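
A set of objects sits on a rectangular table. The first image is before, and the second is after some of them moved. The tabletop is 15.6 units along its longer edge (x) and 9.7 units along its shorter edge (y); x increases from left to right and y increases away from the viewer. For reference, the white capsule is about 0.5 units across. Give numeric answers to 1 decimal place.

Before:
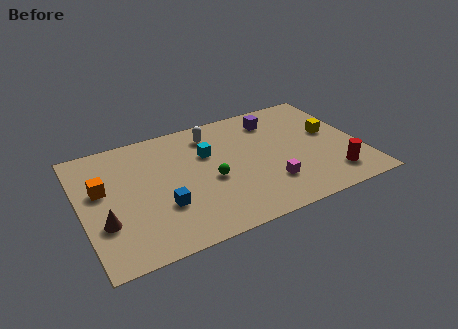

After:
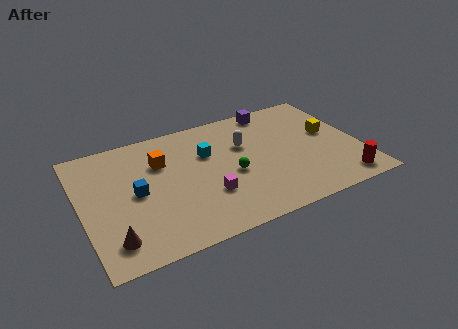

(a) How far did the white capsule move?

2.3

The white capsule was near (7.6, 7.9) before and (9.3, 6.3) after, so it travelled √(1.7² + 1.6²) ≈ 2.3 units.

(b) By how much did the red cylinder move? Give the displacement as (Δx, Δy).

(0.5, -0.6)

From the two frames, the red cylinder sits at roughly (13.7, 1.9) before and (14.2, 1.3) after.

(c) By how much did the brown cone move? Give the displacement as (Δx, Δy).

(0.3, -1.4)

The brown cone started near (1.1, 3.2) and ended near (1.4, 1.8).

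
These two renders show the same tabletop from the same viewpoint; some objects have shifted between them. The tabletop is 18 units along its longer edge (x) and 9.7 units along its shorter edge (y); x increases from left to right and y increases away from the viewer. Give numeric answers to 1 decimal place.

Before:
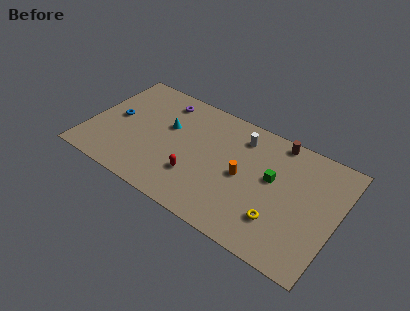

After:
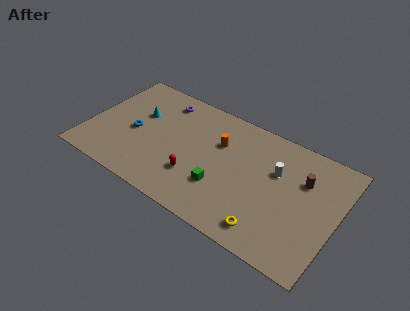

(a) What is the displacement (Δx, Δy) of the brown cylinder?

(2.2, -2.2)

The brown cylinder was at about (13.2, 8.8) and moved to about (15.4, 6.6).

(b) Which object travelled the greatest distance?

the green cube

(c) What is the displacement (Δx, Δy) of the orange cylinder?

(-2.0, 1.8)

The orange cylinder was at about (11.3, 4.7) and moved to about (9.3, 6.5).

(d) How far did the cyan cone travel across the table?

2.1

From (5.5, 6.0) to (3.4, 6.1), the cyan cone covered √(2.1² + 0.1²) ≈ 2.1 units.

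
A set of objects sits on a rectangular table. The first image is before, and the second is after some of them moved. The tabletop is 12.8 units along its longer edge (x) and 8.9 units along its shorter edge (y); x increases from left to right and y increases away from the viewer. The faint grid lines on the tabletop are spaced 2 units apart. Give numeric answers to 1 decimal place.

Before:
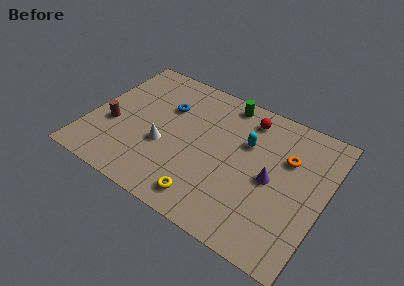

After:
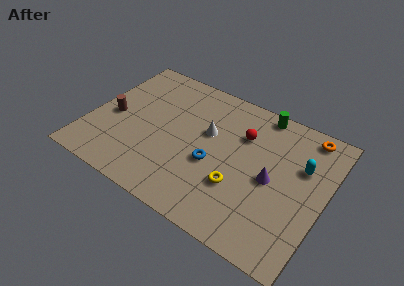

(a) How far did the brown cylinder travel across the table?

0.6

The brown cylinder was near (1.3, 3.4) before and (1.2, 4.0) after, so it travelled √(0.1² + 0.6²) ≈ 0.6 units.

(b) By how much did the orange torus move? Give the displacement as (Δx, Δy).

(0.8, 2.0)

From the two frames, the orange torus sits at roughly (10.6, 5.9) before and (11.4, 7.9) after.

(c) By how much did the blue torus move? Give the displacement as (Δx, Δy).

(3.0, -2.4)

The blue torus was at about (3.9, 6.0) and moved to about (6.9, 3.6).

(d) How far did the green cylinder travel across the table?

1.9

The green cylinder was near (6.9, 7.9) before and (8.8, 8.1) after, so it travelled √(1.9² + 0.2²) ≈ 1.9 units.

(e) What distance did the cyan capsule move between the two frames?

3.0

The cyan capsule moved from about (8.4, 5.8) to (11.4, 5.8), a distance of √(3.0² + 0.0²) ≈ 3.0.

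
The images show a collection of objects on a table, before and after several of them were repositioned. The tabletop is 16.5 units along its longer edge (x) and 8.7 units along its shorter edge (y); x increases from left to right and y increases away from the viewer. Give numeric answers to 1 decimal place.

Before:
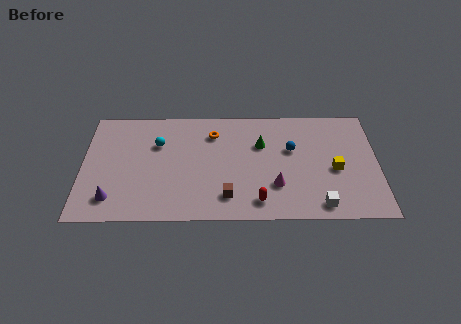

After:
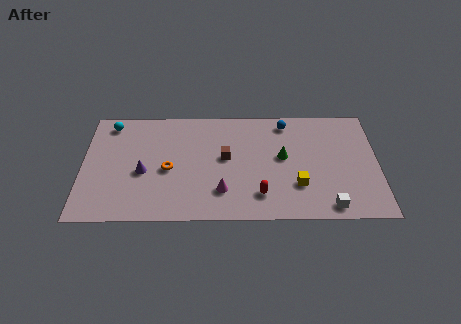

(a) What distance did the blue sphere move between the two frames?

2.1

From (11.7, 5.4) to (11.4, 7.5), the blue sphere covered √(0.3² + 2.1²) ≈ 2.1 units.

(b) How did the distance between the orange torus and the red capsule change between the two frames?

-0.4

The distance was about 5.9 in the first image and 5.5 in the second, so they moved 0.4 units closer together.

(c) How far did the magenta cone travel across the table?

3.0

The magenta cone was near (10.8, 2.6) before and (7.8, 2.2) after, so it travelled √(3.0² + 0.4²) ≈ 3.0 units.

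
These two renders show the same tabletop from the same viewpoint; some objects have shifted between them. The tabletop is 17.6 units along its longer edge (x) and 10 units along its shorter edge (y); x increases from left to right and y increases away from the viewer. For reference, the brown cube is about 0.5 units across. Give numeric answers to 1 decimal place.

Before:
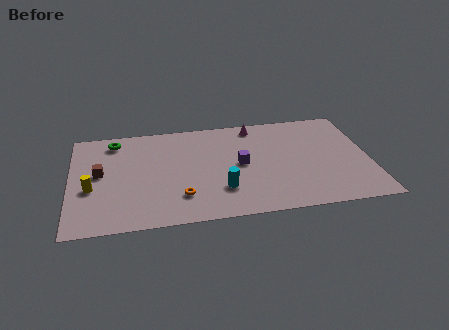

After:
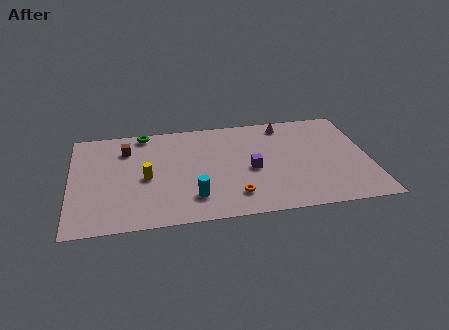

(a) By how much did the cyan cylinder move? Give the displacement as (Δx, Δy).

(-1.7, -0.5)

From the two frames, the cyan cylinder sits at roughly (8.8, 2.8) before and (7.1, 2.3) after.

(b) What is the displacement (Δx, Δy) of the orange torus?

(3.1, -0.4)

The orange torus was at about (6.4, 2.5) and moved to about (9.5, 2.1).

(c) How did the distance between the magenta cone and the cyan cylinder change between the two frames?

+2.2

The distance was about 6.4 in the first image and 8.6 in the second, so they moved 2.2 units further apart.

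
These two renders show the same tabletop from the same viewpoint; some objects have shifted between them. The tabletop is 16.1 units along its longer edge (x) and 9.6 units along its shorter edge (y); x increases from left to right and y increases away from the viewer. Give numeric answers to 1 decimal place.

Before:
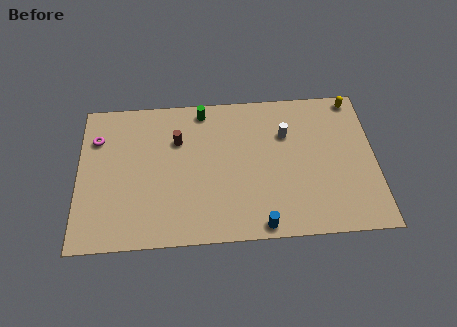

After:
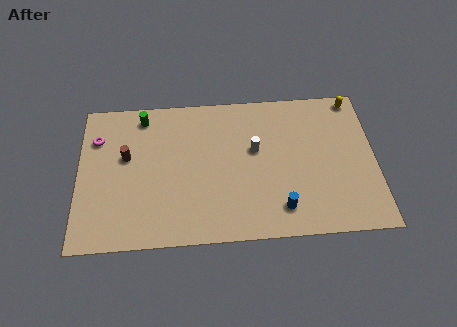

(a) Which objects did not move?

the yellow capsule and the magenta torus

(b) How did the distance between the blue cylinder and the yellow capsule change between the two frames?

-1.4

They were about 9.5 units apart before and 8.1 after — 1.4 units closer together.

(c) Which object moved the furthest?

the green cylinder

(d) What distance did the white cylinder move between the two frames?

1.9

From (11.3, 6.6) to (9.6, 5.7), the white cylinder covered √(1.7² + 0.9²) ≈ 1.9 units.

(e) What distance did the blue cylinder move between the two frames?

1.5

The blue cylinder moved from about (9.8, 0.8) to (10.9, 1.8), a distance of √(1.1² + 1.0²) ≈ 1.5.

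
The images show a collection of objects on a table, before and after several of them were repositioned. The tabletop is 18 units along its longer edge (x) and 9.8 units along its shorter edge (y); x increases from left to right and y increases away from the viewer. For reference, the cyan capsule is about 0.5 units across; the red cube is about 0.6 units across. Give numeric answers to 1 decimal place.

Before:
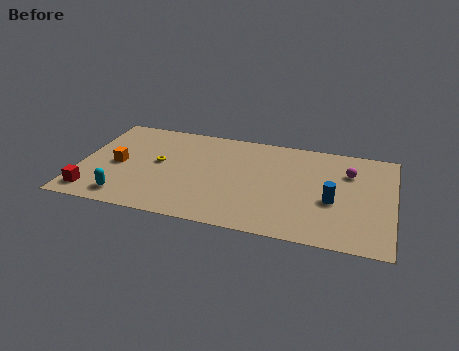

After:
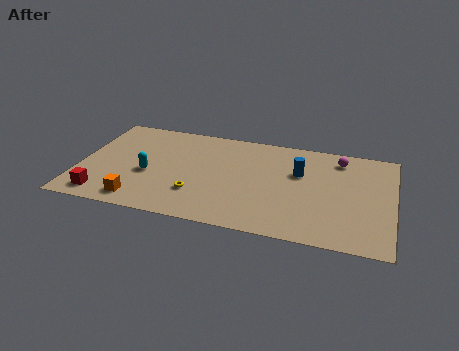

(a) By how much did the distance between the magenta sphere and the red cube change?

-0.6

They were about 15.4 units apart before and 14.8 after — 0.6 units closer together.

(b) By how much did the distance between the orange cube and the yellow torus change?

+1.1

They were about 2.4 units apart before and 3.5 after — 1.1 units further apart.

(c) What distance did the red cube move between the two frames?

0.6

The red cube was near (1.0, 1.5) before and (1.6, 1.4) after, so it travelled √(0.6² + 0.1²) ≈ 0.6 units.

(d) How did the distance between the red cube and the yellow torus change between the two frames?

+0.3

Before: roughly 5.2 units apart; after: 5.5. That's 0.3 units further apart.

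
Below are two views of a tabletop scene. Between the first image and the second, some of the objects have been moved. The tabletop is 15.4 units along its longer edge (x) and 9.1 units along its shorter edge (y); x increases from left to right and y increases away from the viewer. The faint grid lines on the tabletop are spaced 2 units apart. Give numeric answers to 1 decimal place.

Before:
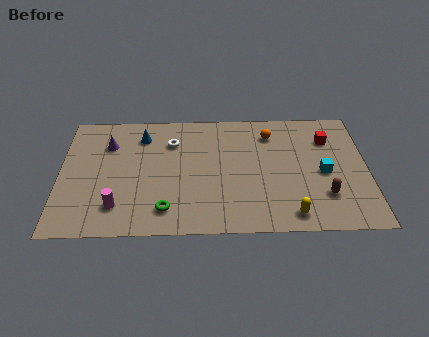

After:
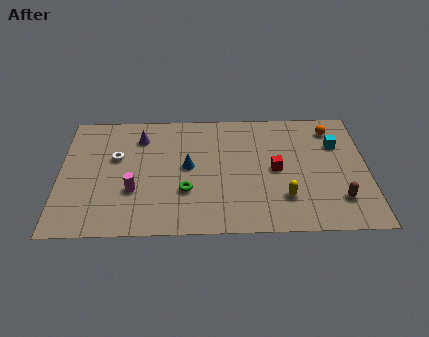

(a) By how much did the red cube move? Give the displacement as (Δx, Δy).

(-2.7, -2.2)

The red cube was at about (13.5, 6.7) and moved to about (10.8, 4.5).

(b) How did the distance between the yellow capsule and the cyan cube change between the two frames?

+1.3

Before: roughly 3.4 units apart; after: 4.7. That's 1.3 units further apart.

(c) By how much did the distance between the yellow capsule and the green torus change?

-1.3

They were about 6.2 units apart before and 4.9 after — 1.3 units closer together.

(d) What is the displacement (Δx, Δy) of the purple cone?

(1.6, 0.5)

The purple cone was at about (2.4, 6.6) and moved to about (4.0, 7.1).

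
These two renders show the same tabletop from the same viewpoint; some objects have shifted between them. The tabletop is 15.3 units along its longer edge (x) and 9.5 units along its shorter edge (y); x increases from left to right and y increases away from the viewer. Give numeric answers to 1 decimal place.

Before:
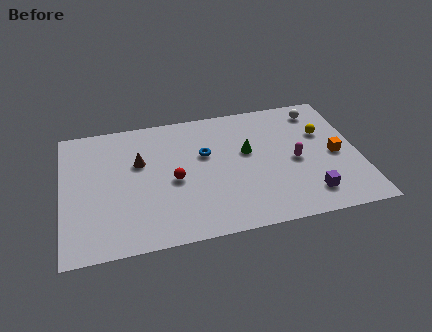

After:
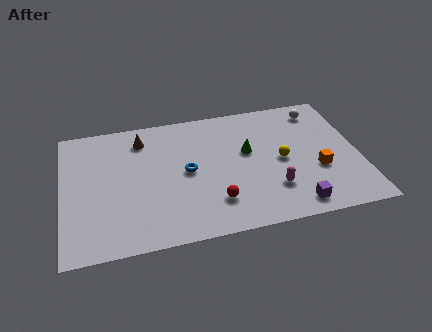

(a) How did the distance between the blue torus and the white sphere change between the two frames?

+1.3

The distance was about 6.5 in the first image and 7.8 in the second, so they moved 1.3 units further apart.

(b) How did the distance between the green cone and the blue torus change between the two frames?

+1.1

They were about 2.2 units apart before and 3.3 after — 1.1 units further apart.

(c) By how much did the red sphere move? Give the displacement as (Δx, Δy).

(2.0, -2.0)

From the two frames, the red sphere sits at roughly (5.7, 4.3) before and (7.7, 2.3) after.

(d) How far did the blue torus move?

1.5

The blue torus moved from about (7.4, 5.9) to (6.4, 4.8), a distance of √(1.0² + 1.1²) ≈ 1.5.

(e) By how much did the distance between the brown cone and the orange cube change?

-0.4

They were about 10.2 units apart before and 9.8 after — 0.4 units closer together.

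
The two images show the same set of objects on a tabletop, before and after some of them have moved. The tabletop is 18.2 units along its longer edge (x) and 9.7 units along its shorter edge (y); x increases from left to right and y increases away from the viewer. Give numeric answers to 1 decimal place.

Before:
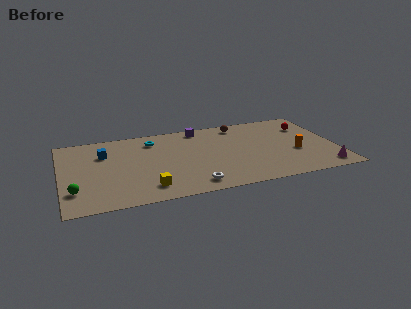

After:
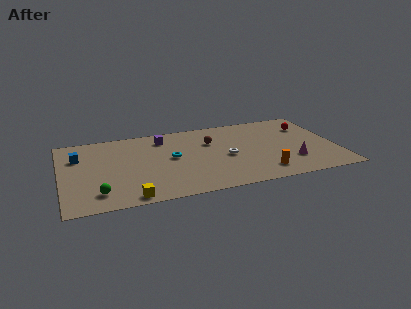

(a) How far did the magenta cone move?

2.4

The magenta cone moved from about (17.1, 1.3) to (15.1, 2.7), a distance of √(2.0² + 1.4²) ≈ 2.4.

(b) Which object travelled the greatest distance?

the white torus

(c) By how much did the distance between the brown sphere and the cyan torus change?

-2.9

Before: roughly 5.9 units apart; after: 3.0. That's 2.9 units closer together.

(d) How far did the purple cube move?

2.6

From (9.4, 8.6) to (6.9, 7.9), the purple cube covered √(2.5² + 0.7²) ≈ 2.6 units.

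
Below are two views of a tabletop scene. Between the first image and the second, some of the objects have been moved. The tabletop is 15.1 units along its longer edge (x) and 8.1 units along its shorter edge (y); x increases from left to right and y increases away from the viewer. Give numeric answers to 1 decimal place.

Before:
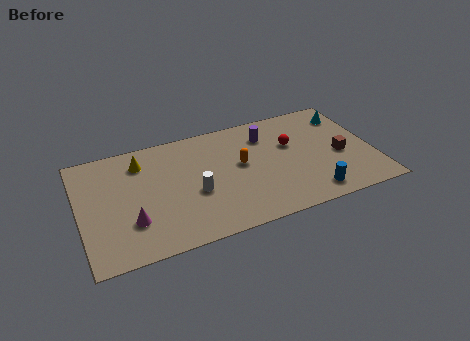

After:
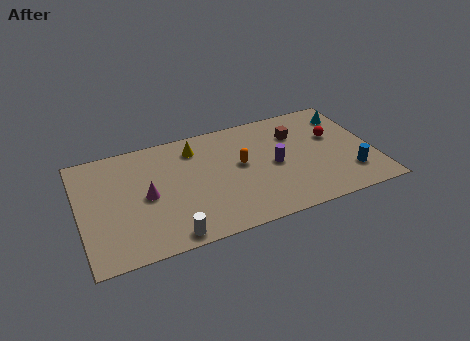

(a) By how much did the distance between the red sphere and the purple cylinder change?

+1.8

The distance was about 1.6 in the first image and 3.4 in the second, so they moved 1.8 units further apart.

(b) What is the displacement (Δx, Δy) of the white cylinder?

(-1.5, -2.5)

The white cylinder started near (5.8, 3.3) and ended near (4.3, 0.8).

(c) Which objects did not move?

the orange capsule and the cyan cone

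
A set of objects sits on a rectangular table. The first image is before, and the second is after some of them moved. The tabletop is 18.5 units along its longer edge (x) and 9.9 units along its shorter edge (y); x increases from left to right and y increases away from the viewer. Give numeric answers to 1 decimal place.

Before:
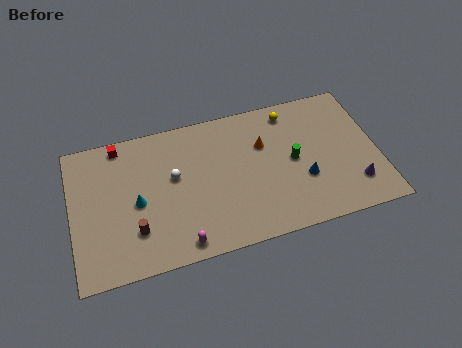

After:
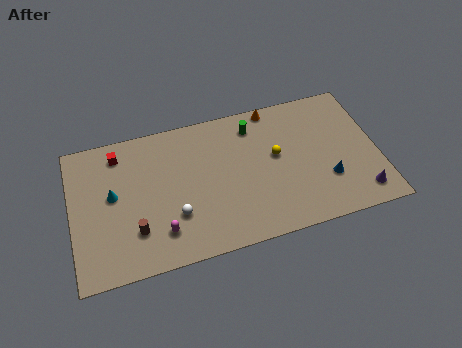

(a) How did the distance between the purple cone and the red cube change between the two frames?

+0.4

The distance was about 15.3 in the first image and 15.7 in the second, so they moved 0.4 units further apart.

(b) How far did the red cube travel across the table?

0.6

The red cube moved from about (3.1, 8.9) to (3.0, 8.3), a distance of √(0.1² + 0.6²) ≈ 0.6.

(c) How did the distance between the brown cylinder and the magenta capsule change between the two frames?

-1.5

They were about 3.1 units apart before and 1.6 after — 1.5 units closer together.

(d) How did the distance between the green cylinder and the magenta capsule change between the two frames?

+0.3

Before: roughly 8.1 units apart; after: 8.4. That's 0.3 units further apart.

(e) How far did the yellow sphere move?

3.1

The yellow sphere was near (13.5, 8.5) before and (12.4, 5.6) after, so it travelled √(1.1² + 2.9²) ≈ 3.1 units.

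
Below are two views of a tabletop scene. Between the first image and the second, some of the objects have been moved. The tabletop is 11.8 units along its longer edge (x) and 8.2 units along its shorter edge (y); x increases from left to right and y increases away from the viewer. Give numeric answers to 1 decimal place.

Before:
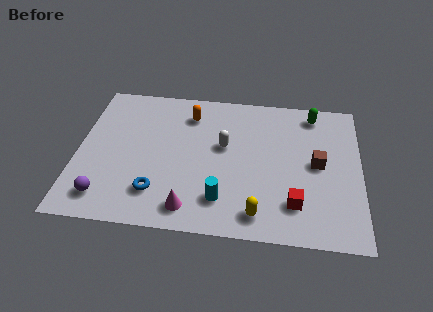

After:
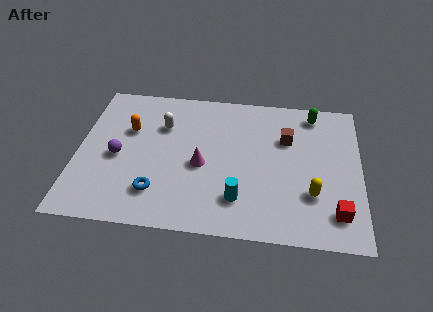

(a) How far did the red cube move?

1.7

From (9.1, 1.9) to (10.8, 1.6), the red cube covered √(1.7² + 0.3²) ≈ 1.7 units.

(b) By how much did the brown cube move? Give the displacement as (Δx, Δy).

(-1.3, 1.3)

The brown cube was at about (10.0, 4.2) and moved to about (8.7, 5.5).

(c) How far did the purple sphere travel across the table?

2.3

From (1.3, 1.4) to (1.7, 3.7), the purple sphere covered √(0.4² + 2.3²) ≈ 2.3 units.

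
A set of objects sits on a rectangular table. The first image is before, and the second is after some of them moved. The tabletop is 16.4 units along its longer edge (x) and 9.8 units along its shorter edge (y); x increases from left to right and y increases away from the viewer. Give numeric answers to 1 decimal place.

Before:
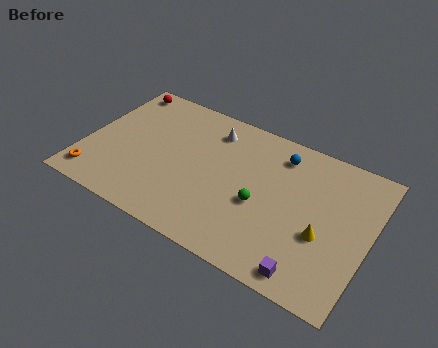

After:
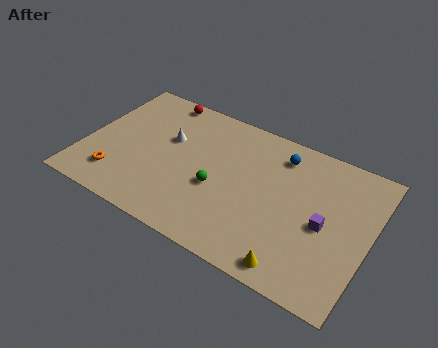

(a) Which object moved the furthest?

the purple cube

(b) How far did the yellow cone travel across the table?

3.0

From (13.9, 3.8) to (12.7, 1.1), the yellow cone covered √(1.2² + 2.7²) ≈ 3.0 units.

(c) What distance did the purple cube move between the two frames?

3.4

From (13.5, 1.1) to (13.9, 4.5), the purple cube covered √(0.4² + 3.4²) ≈ 3.4 units.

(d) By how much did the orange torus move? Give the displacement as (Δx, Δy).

(1.2, 0.6)

From the two frames, the orange torus sits at roughly (1.0, 1.5) before and (2.2, 2.1) after.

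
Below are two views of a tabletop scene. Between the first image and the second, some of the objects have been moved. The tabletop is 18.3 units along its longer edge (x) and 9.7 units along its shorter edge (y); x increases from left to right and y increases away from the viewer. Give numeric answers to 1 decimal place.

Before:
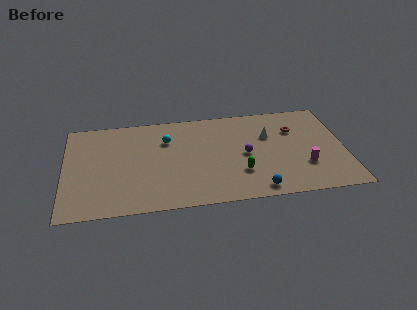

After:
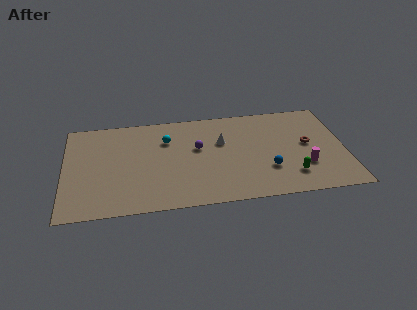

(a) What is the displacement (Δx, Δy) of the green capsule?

(3.3, -0.7)

From the two frames, the green capsule sits at roughly (11.4, 2.9) before and (14.7, 2.2) after.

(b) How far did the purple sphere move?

3.3

The purple sphere moved from about (11.8, 4.7) to (8.7, 5.8), a distance of √(3.1² + 1.1²) ≈ 3.3.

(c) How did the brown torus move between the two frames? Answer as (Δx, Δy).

(0.8, -1.6)

From the two frames, the brown torus sits at roughly (15.1, 6.8) before and (15.9, 5.2) after.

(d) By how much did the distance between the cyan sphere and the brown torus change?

+1.0

They were about 8.4 units apart before and 9.4 after — 1.0 units further apart.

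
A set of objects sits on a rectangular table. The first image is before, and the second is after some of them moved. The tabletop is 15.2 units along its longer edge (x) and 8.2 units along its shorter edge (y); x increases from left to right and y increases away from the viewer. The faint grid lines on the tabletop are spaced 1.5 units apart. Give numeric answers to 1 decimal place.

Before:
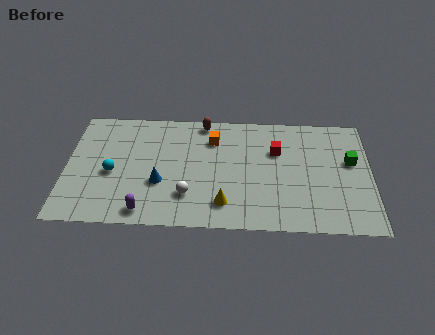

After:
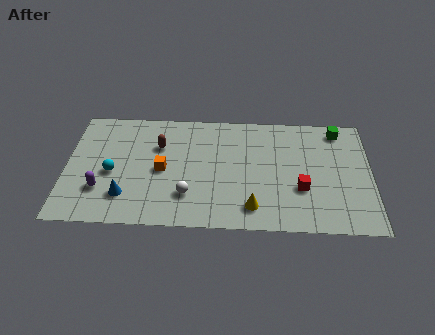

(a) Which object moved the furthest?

the orange cube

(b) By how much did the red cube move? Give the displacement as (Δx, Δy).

(1.2, -2.6)

The red cube started near (10.5, 5.5) and ended near (11.7, 2.9).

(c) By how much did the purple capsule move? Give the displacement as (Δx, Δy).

(-2.2, 1.4)

The purple capsule was at about (4.0, 1.0) and moved to about (1.8, 2.4).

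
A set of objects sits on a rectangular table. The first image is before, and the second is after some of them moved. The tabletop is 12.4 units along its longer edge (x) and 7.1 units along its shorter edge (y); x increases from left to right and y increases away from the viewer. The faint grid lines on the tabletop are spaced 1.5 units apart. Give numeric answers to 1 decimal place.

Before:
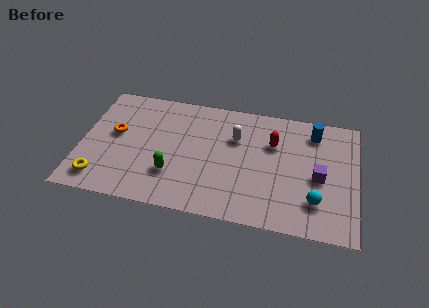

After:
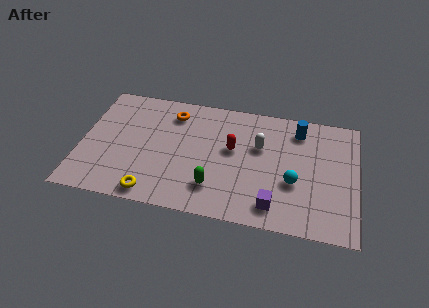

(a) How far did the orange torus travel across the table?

3.0

The orange torus was near (1.5, 4.0) before and (4.0, 5.7) after, so it travelled √(2.5² + 1.7²) ≈ 3.0 units.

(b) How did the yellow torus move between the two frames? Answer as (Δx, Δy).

(2.4, -0.4)

The yellow torus started near (1.0, 1.2) and ended near (3.4, 0.8).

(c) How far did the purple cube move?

2.8

The purple cube was near (10.7, 3.2) before and (8.8, 1.2) after, so it travelled √(1.9² + 2.0²) ≈ 2.8 units.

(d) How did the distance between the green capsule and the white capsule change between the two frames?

-0.4

Before: roughly 3.8 units apart; after: 3.4. That's 0.4 units closer together.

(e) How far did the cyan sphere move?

1.3

The cyan sphere was near (10.6, 1.8) before and (9.6, 2.7) after, so it travelled √(1.0² + 0.9²) ≈ 1.3 units.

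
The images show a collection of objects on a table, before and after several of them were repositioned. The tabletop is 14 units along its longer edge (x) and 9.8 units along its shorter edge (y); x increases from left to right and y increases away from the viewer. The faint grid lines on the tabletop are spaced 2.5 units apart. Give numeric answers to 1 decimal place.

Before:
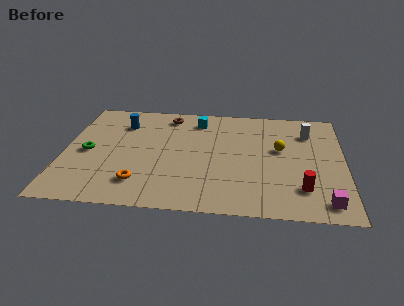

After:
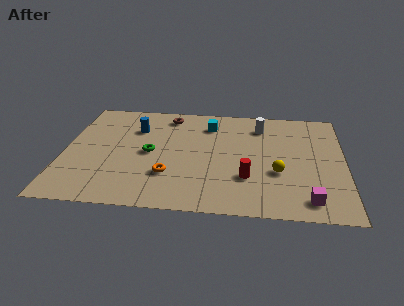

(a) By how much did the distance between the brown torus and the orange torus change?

-0.9

The distance was about 6.4 in the first image and 5.5 in the second, so they moved 0.9 units closer together.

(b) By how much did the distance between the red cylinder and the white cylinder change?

-0.3

The distance was about 5.1 in the first image and 4.8 in the second, so they moved 0.3 units closer together.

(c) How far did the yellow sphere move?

2.1

The yellow sphere was near (10.8, 5.7) before and (10.7, 3.6) after, so it travelled √(0.1² + 2.1²) ≈ 2.1 units.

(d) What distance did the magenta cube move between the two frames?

0.8

The magenta cube moved from about (13.0, 1.3) to (12.2, 1.4), a distance of √(0.8² + 0.1²) ≈ 0.8.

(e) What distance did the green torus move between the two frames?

3.1

The green torus was near (1.2, 4.6) before and (4.3, 4.8) after, so it travelled √(3.1² + 0.2²) ≈ 3.1 units.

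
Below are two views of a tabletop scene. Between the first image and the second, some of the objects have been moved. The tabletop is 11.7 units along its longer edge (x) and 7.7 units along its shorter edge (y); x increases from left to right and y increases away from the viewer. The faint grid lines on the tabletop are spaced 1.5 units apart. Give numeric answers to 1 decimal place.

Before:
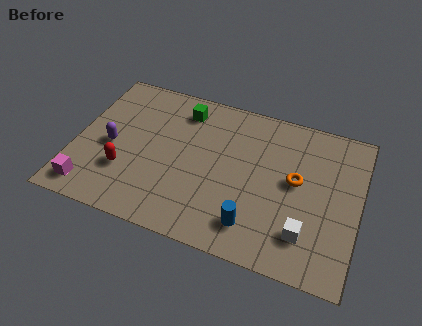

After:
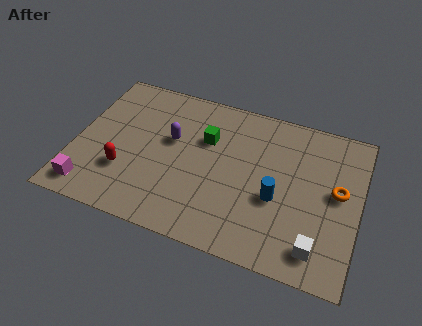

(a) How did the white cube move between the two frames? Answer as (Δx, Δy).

(0.5, -0.5)

The white cube started near (9.7, 1.8) and ended near (10.2, 1.3).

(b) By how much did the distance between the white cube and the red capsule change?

+0.6

They were about 7.5 units apart before and 8.1 after — 0.6 units further apart.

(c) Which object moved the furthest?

the purple capsule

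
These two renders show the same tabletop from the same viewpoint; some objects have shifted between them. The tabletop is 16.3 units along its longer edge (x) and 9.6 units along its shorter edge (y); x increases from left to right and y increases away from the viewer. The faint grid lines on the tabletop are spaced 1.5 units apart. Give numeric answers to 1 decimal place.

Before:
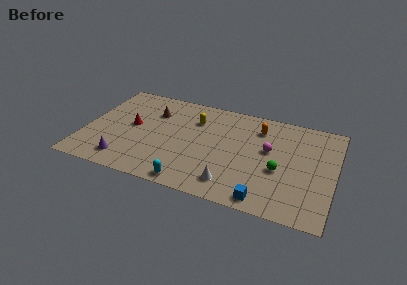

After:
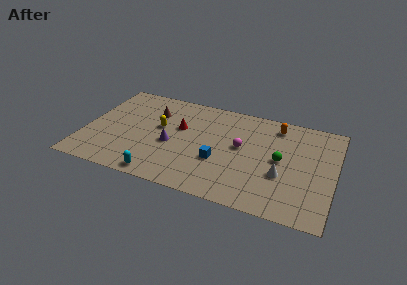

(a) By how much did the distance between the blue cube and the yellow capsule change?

-3.3

Before: roughly 7.9 units apart; after: 4.6. That's 3.3 units closer together.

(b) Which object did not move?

the brown cone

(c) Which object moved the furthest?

the blue cube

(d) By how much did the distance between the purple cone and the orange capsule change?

-2.5

The distance was about 10.2 in the first image and 7.7 in the second, so they moved 2.5 units closer together.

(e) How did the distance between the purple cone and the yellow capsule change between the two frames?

-5.1

Before: roughly 6.8 units apart; after: 1.7. That's 5.1 units closer together.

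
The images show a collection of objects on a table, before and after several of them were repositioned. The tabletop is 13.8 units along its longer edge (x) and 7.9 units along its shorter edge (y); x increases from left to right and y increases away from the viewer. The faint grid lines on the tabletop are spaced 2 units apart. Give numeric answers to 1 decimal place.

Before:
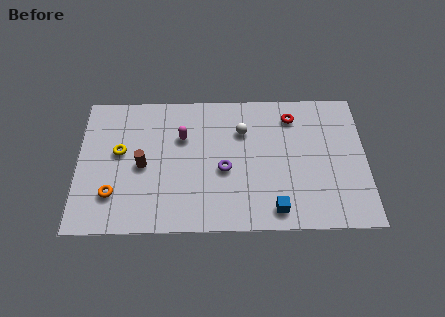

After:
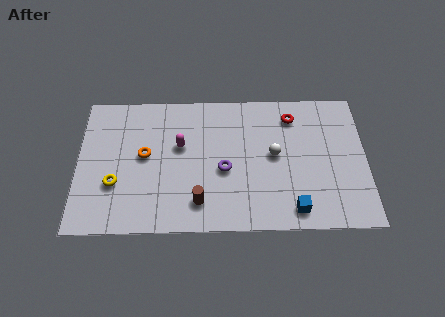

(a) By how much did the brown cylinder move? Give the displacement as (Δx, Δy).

(2.7, -2.1)

The brown cylinder started near (3.1, 3.7) and ended near (5.8, 1.6).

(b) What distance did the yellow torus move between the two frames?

1.8

From (2.0, 4.5) to (1.8, 2.7), the yellow torus covered √(0.2² + 1.8²) ≈ 1.8 units.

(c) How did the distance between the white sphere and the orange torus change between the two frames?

-0.9

Before: roughly 7.1 units apart; after: 6.2. That's 0.9 units closer together.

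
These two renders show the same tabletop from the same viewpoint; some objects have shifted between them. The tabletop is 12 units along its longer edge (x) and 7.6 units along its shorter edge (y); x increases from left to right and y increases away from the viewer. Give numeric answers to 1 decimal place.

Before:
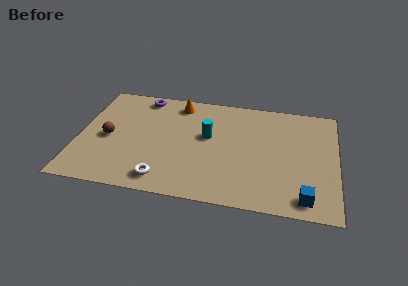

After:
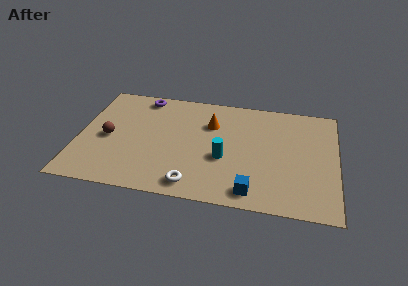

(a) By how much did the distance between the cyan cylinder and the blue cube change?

-3.3

They were about 5.7 units apart before and 2.4 after — 3.3 units closer together.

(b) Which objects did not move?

the brown sphere and the purple torus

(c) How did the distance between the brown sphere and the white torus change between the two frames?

+1.2

Before: roughly 3.6 units apart; after: 4.8. That's 1.2 units further apart.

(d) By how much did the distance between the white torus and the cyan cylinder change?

-1.4

They were about 3.8 units apart before and 2.4 after — 1.4 units closer together.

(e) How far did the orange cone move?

2.0

The orange cone was near (4.5, 6.5) before and (6.1, 5.3) after, so it travelled √(1.6² + 1.2²) ≈ 2.0 units.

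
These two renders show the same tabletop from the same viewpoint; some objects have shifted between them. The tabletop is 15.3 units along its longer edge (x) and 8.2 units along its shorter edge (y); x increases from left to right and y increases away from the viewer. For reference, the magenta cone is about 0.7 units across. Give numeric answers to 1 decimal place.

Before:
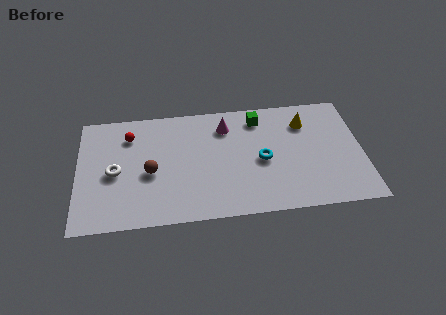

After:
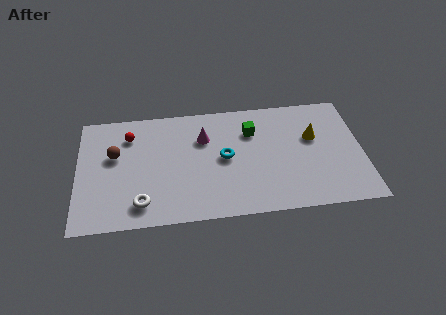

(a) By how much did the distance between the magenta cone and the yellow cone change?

+1.6

The distance was about 4.3 in the first image and 5.9 in the second, so they moved 1.6 units further apart.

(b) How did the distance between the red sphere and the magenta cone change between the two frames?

-1.2

Before: roughly 5.2 units apart; after: 4.0. That's 1.2 units closer together.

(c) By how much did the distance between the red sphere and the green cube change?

-0.4

The distance was about 7.0 in the first image and 6.6 in the second, so they moved 0.4 units closer together.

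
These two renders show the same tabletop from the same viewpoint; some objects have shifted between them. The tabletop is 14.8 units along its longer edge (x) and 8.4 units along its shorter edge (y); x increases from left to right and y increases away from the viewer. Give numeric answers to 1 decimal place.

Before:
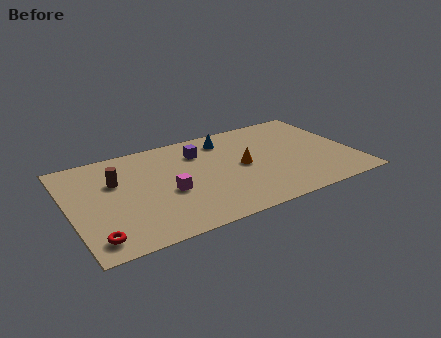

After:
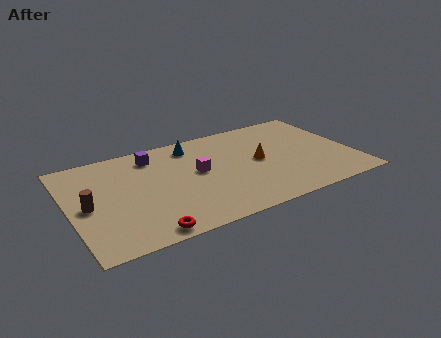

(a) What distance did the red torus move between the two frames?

2.5

From (1.0, 1.3) to (3.5, 0.8), the red torus covered √(2.5² + 0.5²) ≈ 2.5 units.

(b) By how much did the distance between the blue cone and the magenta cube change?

-2.5

The distance was about 4.9 in the first image and 2.4 in the second, so they moved 2.5 units closer together.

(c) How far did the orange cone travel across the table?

0.9

The orange cone moved from about (9.0, 4.2) to (9.9, 4.3), a distance of √(0.9² + 0.1²) ≈ 0.9.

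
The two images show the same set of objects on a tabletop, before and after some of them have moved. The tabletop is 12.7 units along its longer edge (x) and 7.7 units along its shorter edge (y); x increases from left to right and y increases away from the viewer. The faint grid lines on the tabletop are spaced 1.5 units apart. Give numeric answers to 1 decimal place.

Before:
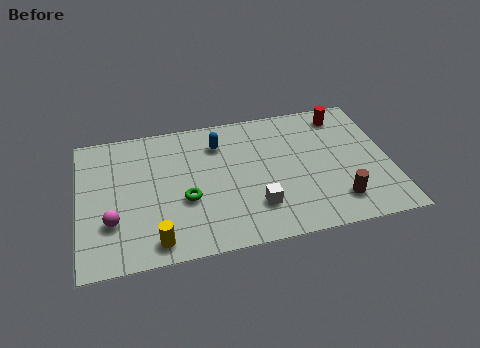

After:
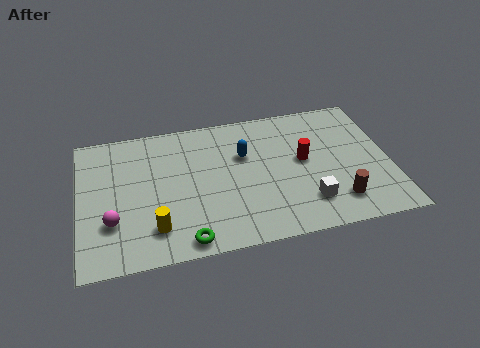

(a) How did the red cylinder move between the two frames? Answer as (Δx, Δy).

(-1.8, -2.3)

The red cylinder started near (11.0, 6.5) and ended near (9.2, 4.2).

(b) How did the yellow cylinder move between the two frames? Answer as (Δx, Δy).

(0.0, 0.7)

From the two frames, the yellow cylinder sits at roughly (3.0, 1.0) before and (3.0, 1.7) after.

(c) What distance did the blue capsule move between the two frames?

1.3

From (5.8, 5.9) to (6.8, 5.0), the blue capsule covered √(1.0² + 0.9²) ≈ 1.3 units.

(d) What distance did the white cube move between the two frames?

2.1

The white cube moved from about (7.1, 2.0) to (9.2, 1.8), a distance of √(2.1² + 0.2²) ≈ 2.1.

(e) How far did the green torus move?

2.2

The green torus was near (4.3, 3.0) before and (4.2, 0.8) after, so it travelled √(0.1² + 2.2²) ≈ 2.2 units.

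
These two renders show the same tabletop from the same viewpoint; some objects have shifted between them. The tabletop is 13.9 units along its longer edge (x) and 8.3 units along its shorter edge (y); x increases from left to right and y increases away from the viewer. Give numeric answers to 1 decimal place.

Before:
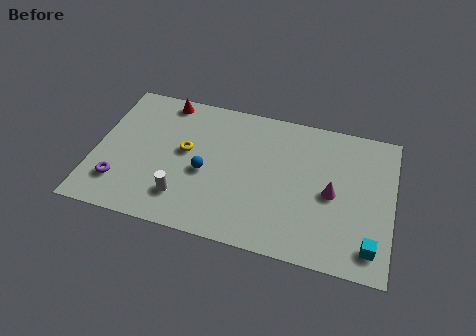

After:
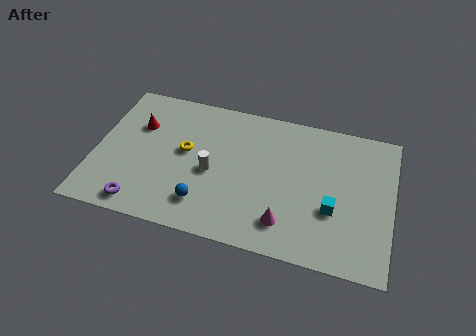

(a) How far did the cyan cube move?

2.4

The cyan cube moved from about (13.0, 1.4) to (11.2, 3.0), a distance of √(1.8² + 1.6²) ≈ 2.4.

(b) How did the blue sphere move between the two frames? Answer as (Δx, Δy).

(0.1, -1.8)

The blue sphere started near (5.2, 3.6) and ended near (5.3, 1.8).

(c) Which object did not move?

the yellow torus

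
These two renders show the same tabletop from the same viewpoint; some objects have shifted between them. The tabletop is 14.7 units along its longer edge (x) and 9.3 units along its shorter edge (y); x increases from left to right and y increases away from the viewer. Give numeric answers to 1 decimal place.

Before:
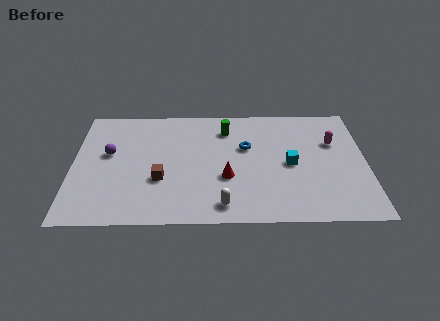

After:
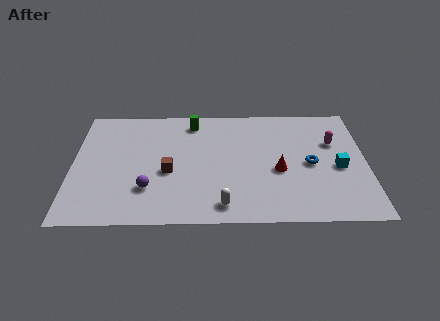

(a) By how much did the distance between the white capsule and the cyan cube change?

+1.8

The distance was about 4.6 in the first image and 6.4 in the second, so they moved 1.8 units further apart.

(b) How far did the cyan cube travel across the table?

2.4

From (10.9, 4.4) to (13.3, 4.1), the cyan cube covered √(2.4² + 0.3²) ≈ 2.4 units.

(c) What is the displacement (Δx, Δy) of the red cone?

(2.6, 0.5)

From the two frames, the red cone sits at roughly (7.7, 3.4) before and (10.3, 3.9) after.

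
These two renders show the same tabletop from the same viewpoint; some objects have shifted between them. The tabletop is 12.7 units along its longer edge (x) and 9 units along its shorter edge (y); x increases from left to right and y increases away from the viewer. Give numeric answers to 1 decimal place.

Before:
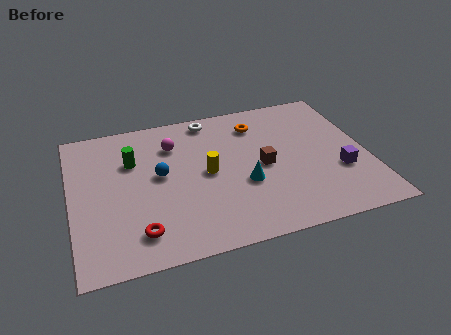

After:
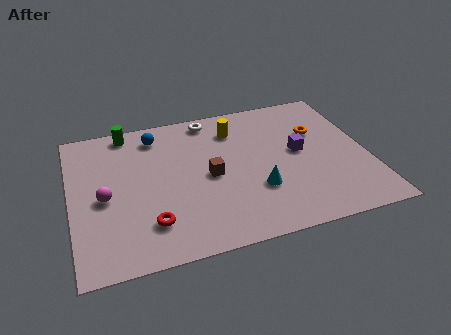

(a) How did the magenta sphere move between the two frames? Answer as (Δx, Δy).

(-3.1, -2.6)

The magenta sphere started near (4.5, 6.7) and ended near (1.4, 4.1).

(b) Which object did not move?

the white torus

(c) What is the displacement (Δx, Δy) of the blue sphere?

(0.0, 2.6)

From the two frames, the blue sphere sits at roughly (3.8, 4.9) before and (3.8, 7.5) after.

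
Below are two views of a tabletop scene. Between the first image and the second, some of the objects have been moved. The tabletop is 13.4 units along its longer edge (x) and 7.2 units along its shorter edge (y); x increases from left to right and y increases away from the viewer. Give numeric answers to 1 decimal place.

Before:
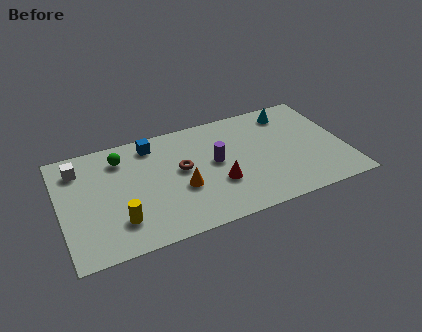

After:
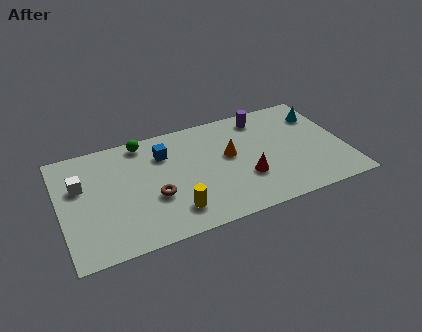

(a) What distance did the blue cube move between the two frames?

0.9

From (4.5, 6.1) to (5.0, 5.3), the blue cube covered √(0.5² + 0.8²) ≈ 0.9 units.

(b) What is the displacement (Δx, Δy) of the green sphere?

(1.1, 0.7)

The green sphere was at about (3.0, 5.7) and moved to about (4.1, 6.4).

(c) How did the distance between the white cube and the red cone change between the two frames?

+0.8

They were about 7.1 units apart before and 7.9 after — 0.8 units further apart.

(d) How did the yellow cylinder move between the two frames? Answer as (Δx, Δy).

(2.5, -0.3)

The yellow cylinder started near (2.6, 1.8) and ended near (5.1, 1.5).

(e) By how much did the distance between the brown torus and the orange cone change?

+2.8

The distance was about 1.2 in the first image and 4.0 in the second, so they moved 2.8 units further apart.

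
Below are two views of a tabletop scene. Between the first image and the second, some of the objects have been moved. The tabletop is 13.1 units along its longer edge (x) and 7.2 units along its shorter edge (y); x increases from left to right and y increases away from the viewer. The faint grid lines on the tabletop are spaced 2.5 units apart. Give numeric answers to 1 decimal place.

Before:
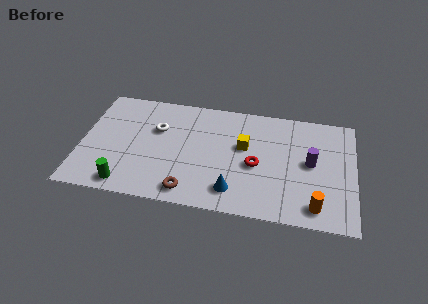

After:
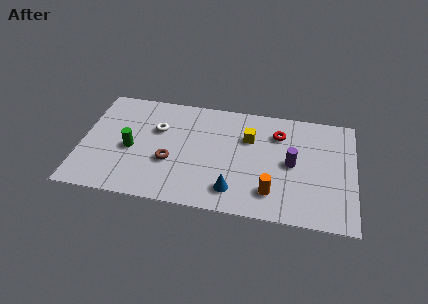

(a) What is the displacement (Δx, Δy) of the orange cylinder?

(-2.1, 0.5)

The orange cylinder started near (11.3, 1.1) and ended near (9.2, 1.6).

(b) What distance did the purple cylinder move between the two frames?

0.9

The purple cylinder moved from about (11.0, 3.8) to (10.1, 3.6), a distance of √(0.9² + 0.2²) ≈ 0.9.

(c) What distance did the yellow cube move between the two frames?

0.6

The yellow cube moved from about (7.8, 4.3) to (8.0, 4.9), a distance of √(0.2² + 0.6²) ≈ 0.6.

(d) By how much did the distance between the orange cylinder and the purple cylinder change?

-0.5

The distance was about 2.7 in the first image and 2.2 in the second, so they moved 0.5 units closer together.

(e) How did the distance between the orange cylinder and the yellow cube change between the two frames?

-1.2

They were about 4.7 units apart before and 3.5 after — 1.2 units closer together.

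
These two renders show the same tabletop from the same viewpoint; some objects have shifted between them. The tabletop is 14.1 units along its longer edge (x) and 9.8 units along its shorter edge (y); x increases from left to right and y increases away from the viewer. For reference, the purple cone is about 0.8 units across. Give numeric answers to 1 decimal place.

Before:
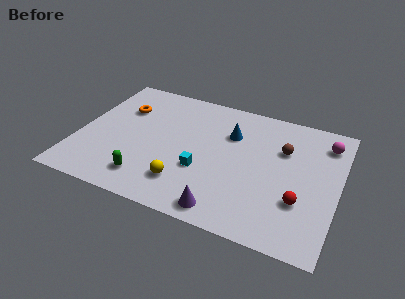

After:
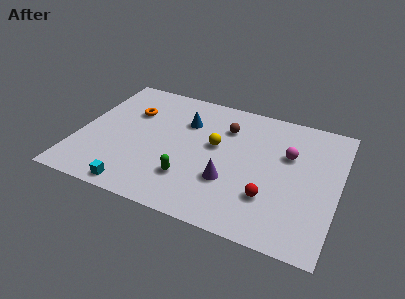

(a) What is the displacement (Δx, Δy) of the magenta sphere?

(-1.9, -1.6)

The magenta sphere started near (13.2, 7.9) and ended near (11.3, 6.3).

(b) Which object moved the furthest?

the cyan cube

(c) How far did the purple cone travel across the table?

2.1

The purple cone moved from about (8.4, 1.1) to (8.4, 3.2), a distance of √(0.0² + 2.1²) ≈ 2.1.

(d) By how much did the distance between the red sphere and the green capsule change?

-3.9

They were about 8.2 units apart before and 4.3 after — 3.9 units closer together.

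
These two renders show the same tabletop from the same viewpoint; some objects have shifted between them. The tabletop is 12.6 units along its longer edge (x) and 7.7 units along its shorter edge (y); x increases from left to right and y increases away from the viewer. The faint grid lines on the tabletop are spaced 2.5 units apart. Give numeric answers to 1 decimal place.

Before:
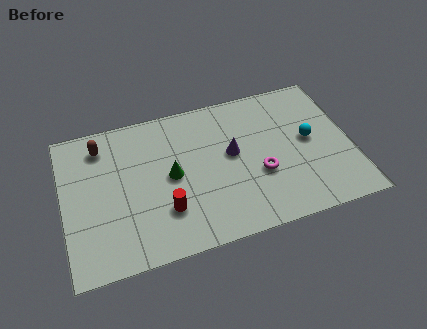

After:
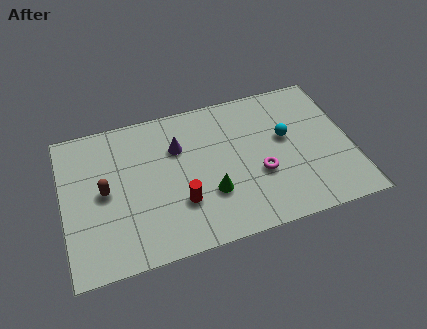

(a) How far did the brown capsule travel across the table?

2.4

From (1.8, 6.3) to (1.8, 3.9), the brown capsule covered √(0.0² + 2.4²) ≈ 2.4 units.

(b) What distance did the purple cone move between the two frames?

2.5

The purple cone was near (7.4, 4.3) before and (5.1, 5.3) after, so it travelled √(2.3² + 1.0²) ≈ 2.5 units.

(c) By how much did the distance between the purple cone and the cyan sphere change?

+1.4

Before: roughly 3.4 units apart; after: 4.8. That's 1.4 units further apart.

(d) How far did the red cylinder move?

0.7

The red cylinder moved from about (4.3, 2.2) to (5.0, 2.4), a distance of √(0.7² + 0.2²) ≈ 0.7.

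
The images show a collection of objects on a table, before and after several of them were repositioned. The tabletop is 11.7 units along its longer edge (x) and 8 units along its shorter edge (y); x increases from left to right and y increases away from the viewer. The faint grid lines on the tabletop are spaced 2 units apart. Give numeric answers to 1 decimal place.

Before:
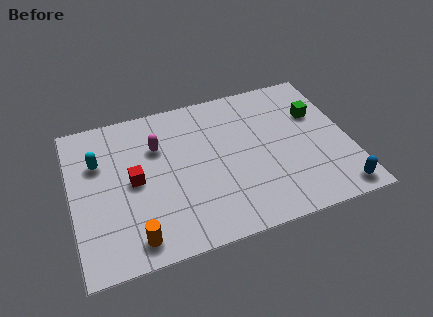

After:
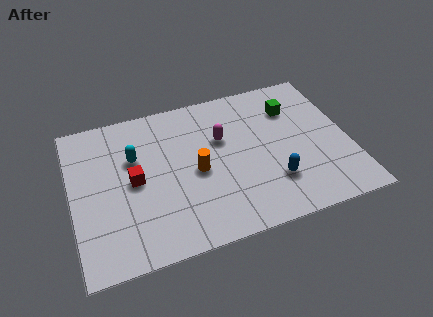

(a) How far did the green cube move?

1.2

The green cube was near (10.5, 5.3) before and (9.5, 5.9) after, so it travelled √(1.0² + 0.6²) ≈ 1.2 units.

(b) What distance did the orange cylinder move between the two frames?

3.8

The orange cylinder was near (2.4, 1.1) before and (5.2, 3.7) after, so it travelled √(2.8² + 2.6²) ≈ 3.8 units.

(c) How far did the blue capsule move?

2.9

The blue capsule was near (10.9, 0.9) before and (8.3, 2.2) after, so it travelled √(2.6² + 1.3²) ≈ 2.9 units.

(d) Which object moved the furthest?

the orange cylinder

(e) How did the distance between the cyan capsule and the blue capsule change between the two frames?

-4.3

Before: roughly 10.7 units apart; after: 6.4. That's 4.3 units closer together.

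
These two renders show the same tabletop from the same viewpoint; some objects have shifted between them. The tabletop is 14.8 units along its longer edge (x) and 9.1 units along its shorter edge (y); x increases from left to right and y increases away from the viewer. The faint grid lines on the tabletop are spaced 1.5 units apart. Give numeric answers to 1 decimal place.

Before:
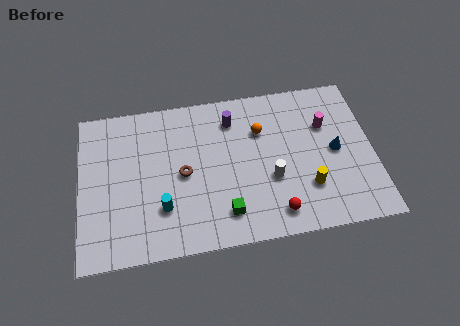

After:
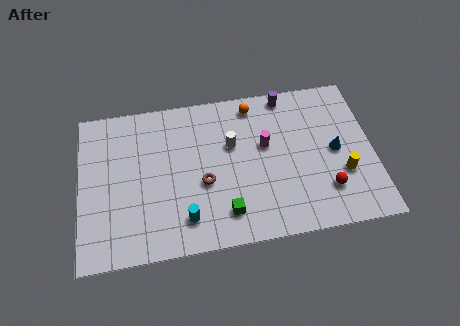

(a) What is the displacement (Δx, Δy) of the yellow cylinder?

(1.8, 0.5)

The yellow cylinder started near (11.4, 2.6) and ended near (13.2, 3.1).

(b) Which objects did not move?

the blue cone and the green cube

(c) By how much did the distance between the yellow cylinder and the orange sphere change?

+2.1

The distance was about 4.3 in the first image and 6.4 in the second, so they moved 2.1 units further apart.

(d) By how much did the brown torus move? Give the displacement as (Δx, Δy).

(1.0, -0.7)

From the two frames, the brown torus sits at roughly (5.2, 4.4) before and (6.2, 3.7) after.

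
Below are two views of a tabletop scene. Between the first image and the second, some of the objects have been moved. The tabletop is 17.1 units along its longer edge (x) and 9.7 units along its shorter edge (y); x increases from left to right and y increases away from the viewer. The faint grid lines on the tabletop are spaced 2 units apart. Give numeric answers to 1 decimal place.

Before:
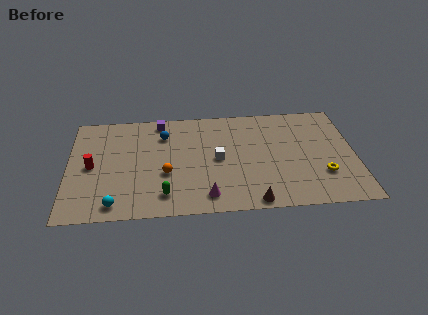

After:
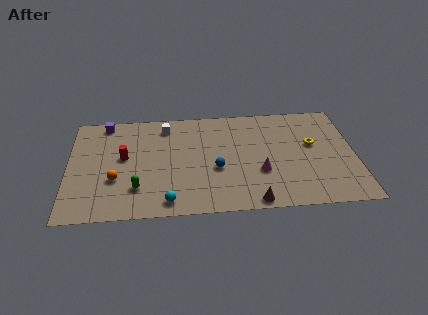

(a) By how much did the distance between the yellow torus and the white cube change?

+2.6

The distance was about 6.5 in the first image and 9.1 in the second, so they moved 2.6 units further apart.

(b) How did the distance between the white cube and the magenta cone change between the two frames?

+3.9

The distance was about 3.4 in the first image and 7.3 in the second, so they moved 3.9 units further apart.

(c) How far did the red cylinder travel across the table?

2.0

The red cylinder was near (1.4, 4.7) before and (3.3, 5.4) after, so it travelled √(1.9² + 0.7²) ≈ 2.0 units.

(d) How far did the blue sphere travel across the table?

4.6

From (5.7, 7.3) to (8.8, 3.9), the blue sphere covered √(3.1² + 3.4²) ≈ 4.6 units.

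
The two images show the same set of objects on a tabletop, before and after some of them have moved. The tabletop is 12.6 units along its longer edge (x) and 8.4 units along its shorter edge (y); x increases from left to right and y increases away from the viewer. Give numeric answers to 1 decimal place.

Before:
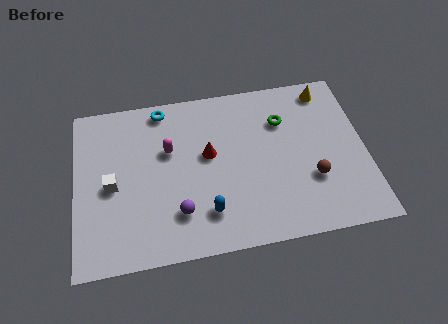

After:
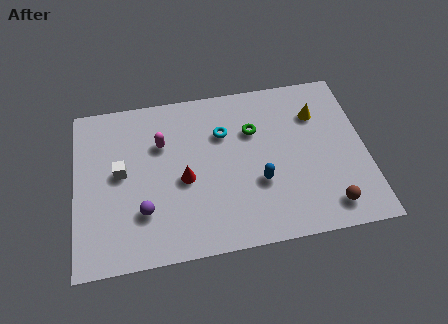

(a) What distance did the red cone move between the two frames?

1.6

The red cone was near (5.8, 4.8) before and (4.7, 3.7) after, so it travelled √(1.1² + 1.1²) ≈ 1.6 units.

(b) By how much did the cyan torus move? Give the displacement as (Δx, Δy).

(2.6, -1.7)

From the two frames, the cyan torus sits at roughly (3.9, 7.5) before and (6.5, 5.8) after.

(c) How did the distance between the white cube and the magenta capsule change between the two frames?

-0.7

They were about 2.9 units apart before and 2.2 after — 0.7 units closer together.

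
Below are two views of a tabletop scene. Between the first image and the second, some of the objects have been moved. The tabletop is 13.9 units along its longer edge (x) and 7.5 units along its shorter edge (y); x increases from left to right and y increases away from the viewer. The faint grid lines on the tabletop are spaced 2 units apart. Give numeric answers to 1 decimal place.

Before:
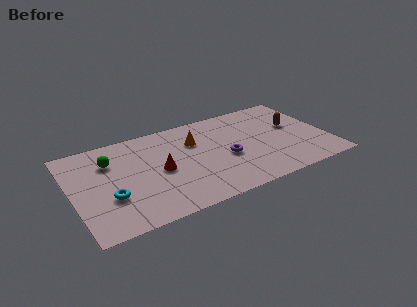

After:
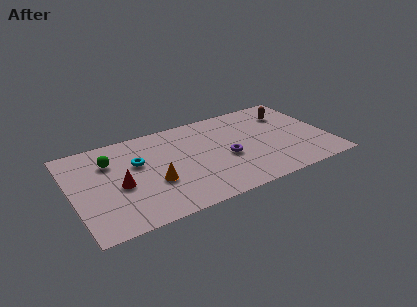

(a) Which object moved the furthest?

the orange cone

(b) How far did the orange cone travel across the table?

3.5

From (6.8, 5.2) to (4.3, 2.8), the orange cone covered √(2.5² + 2.4²) ≈ 3.5 units.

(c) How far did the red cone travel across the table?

2.2

From (4.7, 3.6) to (2.5, 3.3), the red cone covered √(2.2² + 0.3²) ≈ 2.2 units.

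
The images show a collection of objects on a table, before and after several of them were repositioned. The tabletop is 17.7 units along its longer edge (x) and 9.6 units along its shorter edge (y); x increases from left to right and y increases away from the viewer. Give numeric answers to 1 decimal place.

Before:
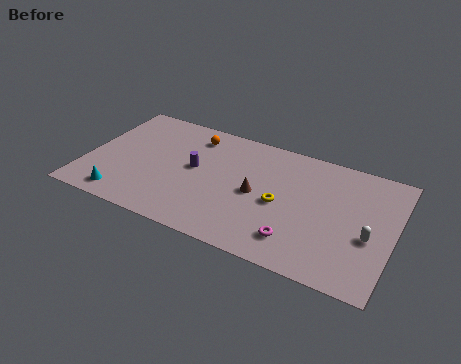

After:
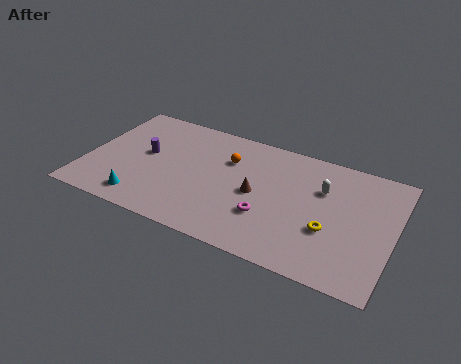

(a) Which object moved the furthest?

the white capsule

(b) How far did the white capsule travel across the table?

3.9

The white capsule was near (16.4, 3.9) before and (13.5, 6.5) after, so it travelled √(2.9² + 2.6²) ≈ 3.9 units.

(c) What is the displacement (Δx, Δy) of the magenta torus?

(-1.8, 1.1)

The magenta torus started near (12.5, 2.0) and ended near (10.7, 3.1).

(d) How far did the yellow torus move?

3.0

The yellow torus was near (11.3, 4.4) before and (14.2, 3.5) after, so it travelled √(2.9² + 0.9²) ≈ 3.0 units.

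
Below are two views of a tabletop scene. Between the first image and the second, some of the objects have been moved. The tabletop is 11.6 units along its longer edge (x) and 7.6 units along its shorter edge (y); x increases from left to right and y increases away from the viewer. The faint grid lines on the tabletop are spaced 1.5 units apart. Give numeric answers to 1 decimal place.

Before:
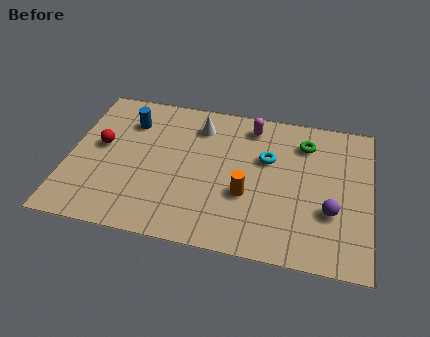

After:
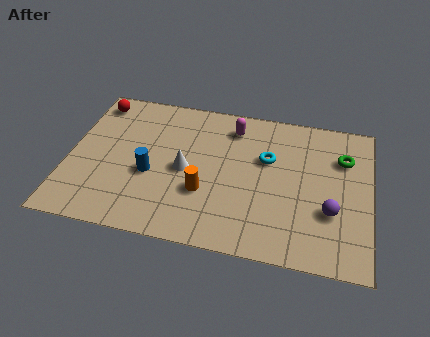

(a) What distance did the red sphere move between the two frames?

2.3

The red sphere moved from about (1.2, 4.2) to (0.8, 6.5), a distance of √(0.4² + 2.3²) ≈ 2.3.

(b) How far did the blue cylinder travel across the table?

2.8

The blue cylinder was near (2.2, 5.7) before and (3.2, 3.1) after, so it travelled √(1.0² + 2.6²) ≈ 2.8 units.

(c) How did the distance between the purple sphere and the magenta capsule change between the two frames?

+0.3

Before: roughly 5.0 units apart; after: 5.3. That's 0.3 units further apart.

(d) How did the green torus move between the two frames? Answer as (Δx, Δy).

(1.5, -0.5)

The green torus was at about (9.0, 5.9) and moved to about (10.5, 5.4).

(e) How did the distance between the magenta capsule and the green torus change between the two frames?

+2.2

The distance was about 2.2 in the first image and 4.4 in the second, so they moved 2.2 units further apart.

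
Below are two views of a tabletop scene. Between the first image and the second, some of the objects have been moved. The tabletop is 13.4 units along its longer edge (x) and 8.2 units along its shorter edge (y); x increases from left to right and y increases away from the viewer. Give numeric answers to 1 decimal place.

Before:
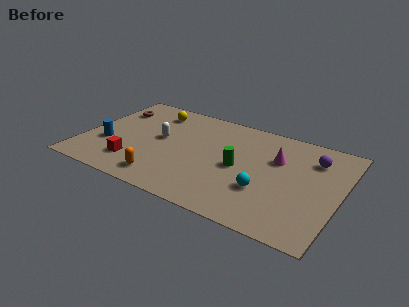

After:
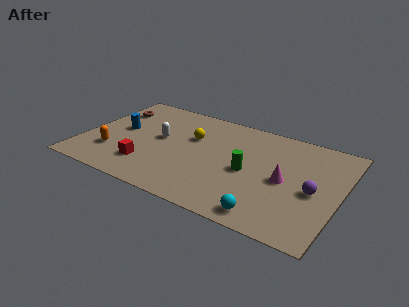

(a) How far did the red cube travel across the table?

0.7

The red cube was near (2.9, 1.9) before and (3.6, 2.0) after, so it travelled √(0.7² + 0.1²) ≈ 0.7 units.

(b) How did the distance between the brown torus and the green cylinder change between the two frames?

+0.5

They were about 7.4 units apart before and 7.9 after — 0.5 units further apart.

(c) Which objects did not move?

the brown torus and the white capsule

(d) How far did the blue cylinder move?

1.6

The blue cylinder was near (1.3, 2.9) before and (1.8, 4.4) after, so it travelled √(0.5² + 1.5²) ≈ 1.6 units.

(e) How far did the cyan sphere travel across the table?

1.7

The cyan sphere was near (9.7, 2.7) before and (10.1, 1.0) after, so it travelled √(0.4² + 1.7²) ≈ 1.7 units.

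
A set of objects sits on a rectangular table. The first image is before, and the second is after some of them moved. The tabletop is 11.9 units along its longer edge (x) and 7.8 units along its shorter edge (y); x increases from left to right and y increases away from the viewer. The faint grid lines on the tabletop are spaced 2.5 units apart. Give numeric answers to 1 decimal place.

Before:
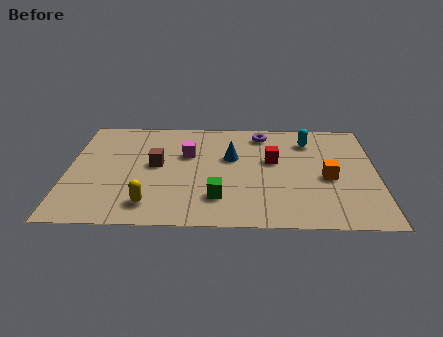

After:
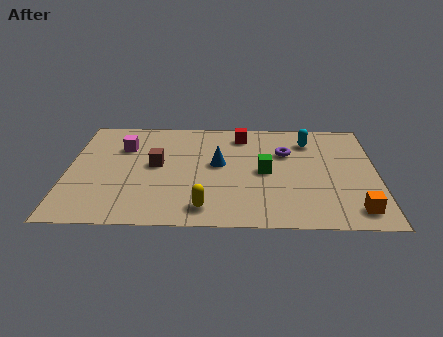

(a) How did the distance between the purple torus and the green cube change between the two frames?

-3.4

They were about 5.0 units apart before and 1.6 after — 3.4 units closer together.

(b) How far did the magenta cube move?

2.5

The magenta cube moved from about (4.6, 5.0) to (2.1, 5.5), a distance of √(2.5² + 0.5²) ≈ 2.5.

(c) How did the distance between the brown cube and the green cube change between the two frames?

+0.9

Before: roughly 3.3 units apart; after: 4.2. That's 0.9 units further apart.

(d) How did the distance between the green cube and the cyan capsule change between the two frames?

-2.6

The distance was about 5.5 in the first image and 2.9 in the second, so they moved 2.6 units closer together.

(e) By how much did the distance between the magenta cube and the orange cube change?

+4.3

They were about 5.6 units apart before and 9.9 after — 4.3 units further apart.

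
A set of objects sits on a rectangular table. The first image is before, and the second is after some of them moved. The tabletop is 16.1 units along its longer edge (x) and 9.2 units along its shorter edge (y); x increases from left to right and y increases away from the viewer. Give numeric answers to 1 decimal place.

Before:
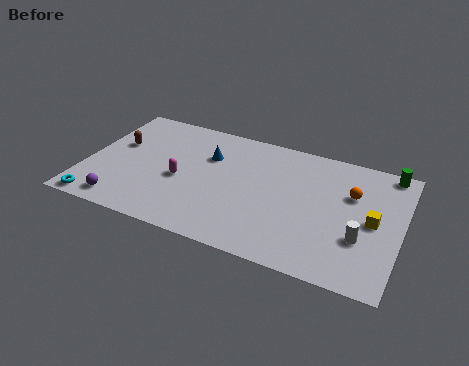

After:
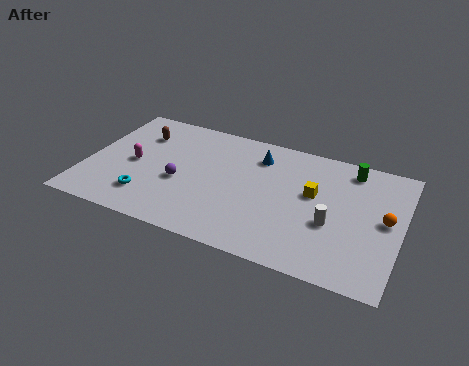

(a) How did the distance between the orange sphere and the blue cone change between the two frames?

-0.3

They were about 7.4 units apart before and 7.1 after — 0.3 units closer together.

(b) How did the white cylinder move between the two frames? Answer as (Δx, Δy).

(-1.5, 0.5)

The white cylinder started near (14.2, 3.1) and ended near (12.7, 3.6).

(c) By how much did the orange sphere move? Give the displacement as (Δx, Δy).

(1.8, -1.3)

From the two frames, the orange sphere sits at roughly (13.5, 6.1) before and (15.3, 4.8) after.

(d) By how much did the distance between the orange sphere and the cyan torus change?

-1.4

Before: roughly 13.6 units apart; after: 12.2. That's 1.4 units closer together.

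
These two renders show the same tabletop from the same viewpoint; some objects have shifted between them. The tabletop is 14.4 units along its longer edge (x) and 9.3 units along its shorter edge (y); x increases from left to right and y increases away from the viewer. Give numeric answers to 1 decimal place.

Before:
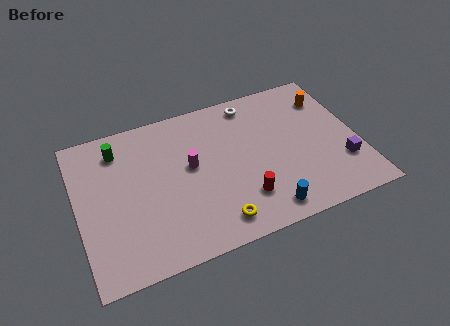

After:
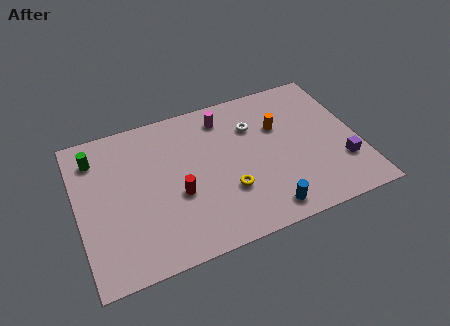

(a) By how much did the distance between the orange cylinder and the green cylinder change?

-1.4

They were about 10.9 units apart before and 9.5 after — 1.4 units closer together.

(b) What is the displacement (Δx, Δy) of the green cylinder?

(-1.2, -0.1)

The green cylinder was at about (2.3, 7.5) and moved to about (1.1, 7.4).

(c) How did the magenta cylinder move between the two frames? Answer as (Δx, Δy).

(2.0, 2.5)

The magenta cylinder started near (5.8, 5.2) and ended near (7.8, 7.7).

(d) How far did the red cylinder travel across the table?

3.5

The red cylinder was near (8.2, 2.3) before and (5.0, 3.7) after, so it travelled √(3.2² + 1.4²) ≈ 3.5 units.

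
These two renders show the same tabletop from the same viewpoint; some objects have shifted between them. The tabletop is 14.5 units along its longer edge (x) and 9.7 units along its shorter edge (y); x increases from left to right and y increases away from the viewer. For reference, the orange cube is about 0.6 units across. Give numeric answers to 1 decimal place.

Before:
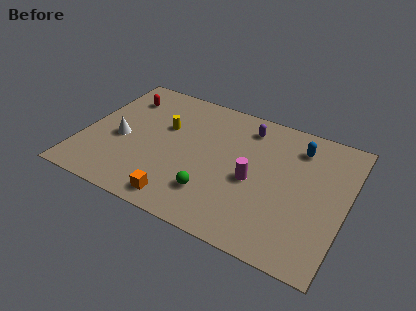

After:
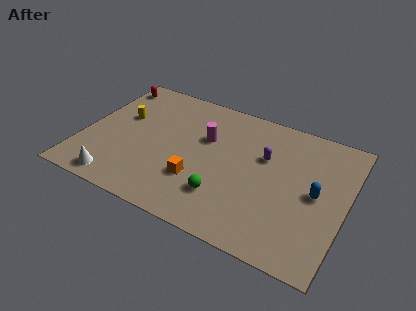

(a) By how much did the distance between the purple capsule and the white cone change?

+1.5

They were about 7.6 units apart before and 9.1 after — 1.5 units further apart.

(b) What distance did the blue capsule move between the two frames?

3.2

From (11.6, 7.7) to (12.9, 4.8), the blue capsule covered √(1.3² + 2.9²) ≈ 3.2 units.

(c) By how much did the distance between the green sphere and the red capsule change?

+1.6

The distance was about 7.7 in the first image and 9.3 in the second, so they moved 1.6 units further apart.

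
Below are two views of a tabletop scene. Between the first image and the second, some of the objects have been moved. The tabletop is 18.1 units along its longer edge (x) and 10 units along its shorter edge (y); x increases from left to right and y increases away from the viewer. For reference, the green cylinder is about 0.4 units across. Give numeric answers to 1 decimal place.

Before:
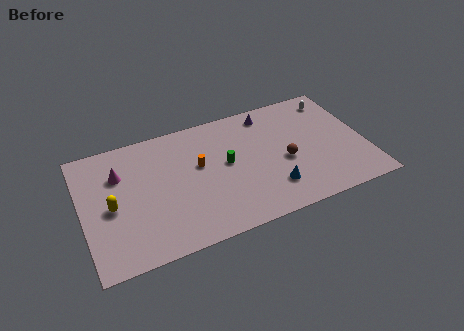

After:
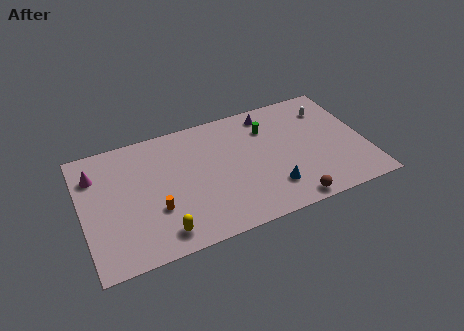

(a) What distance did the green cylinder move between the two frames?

3.5

The green cylinder moved from about (9.2, 5.4) to (12.1, 7.4), a distance of √(2.9² + 2.0²) ≈ 3.5.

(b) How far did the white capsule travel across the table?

0.9

From (16.6, 8.4) to (16.1, 7.7), the white capsule covered √(0.5² + 0.7²) ≈ 0.9 units.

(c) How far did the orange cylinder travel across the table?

3.9

The orange cylinder was near (7.5, 5.9) before and (4.5, 3.4) after, so it travelled √(3.0² + 2.5²) ≈ 3.9 units.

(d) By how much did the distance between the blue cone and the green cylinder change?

+1.0

The distance was about 4.0 in the first image and 5.0 in the second, so they moved 1.0 units further apart.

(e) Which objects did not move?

the blue cone and the purple cone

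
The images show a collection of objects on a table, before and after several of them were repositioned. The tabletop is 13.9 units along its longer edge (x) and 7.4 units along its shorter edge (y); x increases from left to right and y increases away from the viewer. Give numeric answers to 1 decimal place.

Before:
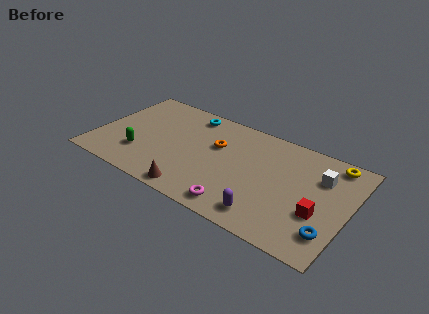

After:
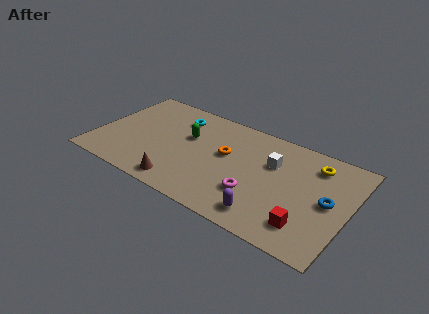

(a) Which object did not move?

the purple capsule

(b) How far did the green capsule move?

3.4

From (2.6, 2.1) to (4.9, 4.6), the green capsule covered √(2.3² + 2.5²) ≈ 3.4 units.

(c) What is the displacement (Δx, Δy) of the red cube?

(-0.5, -1.1)

From the two frames, the red cube sits at roughly (12.4, 2.7) before and (11.9, 1.6) after.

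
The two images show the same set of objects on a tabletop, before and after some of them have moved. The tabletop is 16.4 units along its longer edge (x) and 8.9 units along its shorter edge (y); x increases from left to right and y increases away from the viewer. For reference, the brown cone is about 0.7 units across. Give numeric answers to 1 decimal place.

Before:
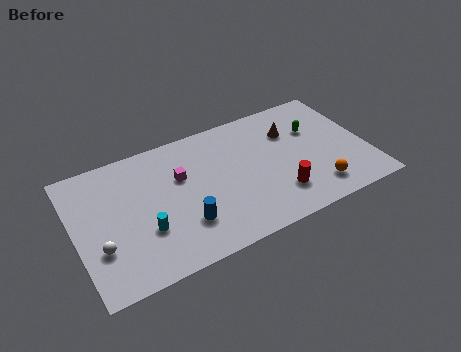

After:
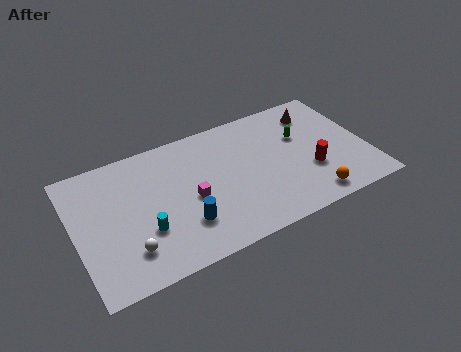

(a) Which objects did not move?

the blue cylinder and the cyan cylinder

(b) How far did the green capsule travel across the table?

0.8

The green capsule was near (13.7, 5.9) before and (12.9, 5.7) after, so it travelled √(0.8² + 0.2²) ≈ 0.8 units.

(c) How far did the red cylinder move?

2.2

The red cylinder moved from about (11.1, 2.2) to (13.1, 3.1), a distance of √(2.0² + 0.9²) ≈ 2.2.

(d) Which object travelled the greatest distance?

the red cylinder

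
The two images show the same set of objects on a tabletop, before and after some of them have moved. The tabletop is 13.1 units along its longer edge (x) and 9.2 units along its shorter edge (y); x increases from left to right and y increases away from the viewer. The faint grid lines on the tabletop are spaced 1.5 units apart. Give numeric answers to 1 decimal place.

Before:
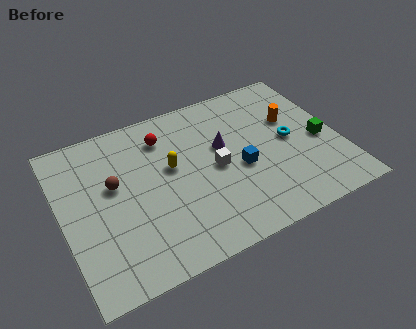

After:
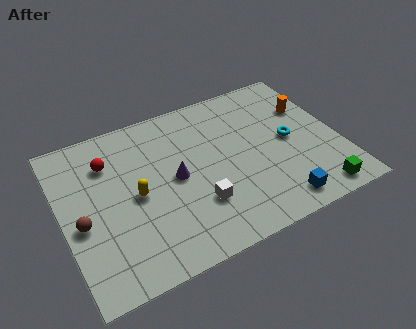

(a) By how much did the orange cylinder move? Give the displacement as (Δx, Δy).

(0.9, 0.4)

From the two frames, the orange cylinder sits at roughly (11.1, 5.8) before and (12.0, 6.2) after.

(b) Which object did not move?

the cyan torus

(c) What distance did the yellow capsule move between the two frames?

2.0

The yellow capsule moved from about (5.2, 5.3) to (3.4, 4.4), a distance of √(1.8² + 0.9²) ≈ 2.0.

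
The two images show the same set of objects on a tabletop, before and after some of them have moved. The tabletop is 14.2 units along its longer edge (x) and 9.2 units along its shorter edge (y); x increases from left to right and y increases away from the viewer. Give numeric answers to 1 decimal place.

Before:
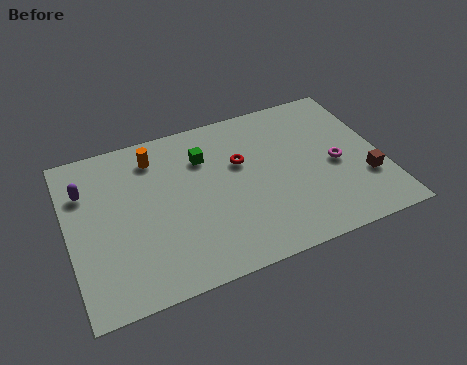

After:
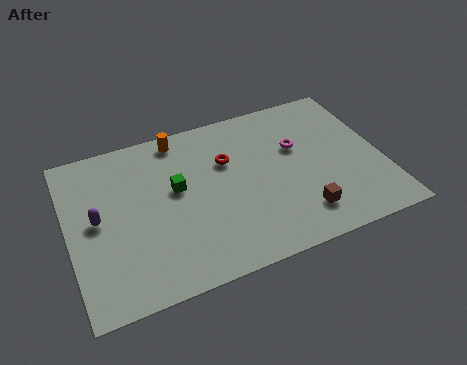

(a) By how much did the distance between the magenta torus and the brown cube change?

+2.1

Before: roughly 1.8 units apart; after: 3.9. That's 2.1 units further apart.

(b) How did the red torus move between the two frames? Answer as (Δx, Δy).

(-0.6, 0.3)

The red torus started near (7.9, 5.8) and ended near (7.3, 6.1).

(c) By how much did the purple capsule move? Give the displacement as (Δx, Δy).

(0.4, -1.8)

From the two frames, the purple capsule sits at roughly (0.9, 6.6) before and (1.3, 4.8) after.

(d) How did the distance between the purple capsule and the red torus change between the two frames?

-0.9

The distance was about 7.0 in the first image and 6.1 in the second, so they moved 0.9 units closer together.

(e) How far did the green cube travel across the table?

2.0

From (6.3, 6.7) to (4.9, 5.3), the green cube covered √(1.4² + 1.4²) ≈ 2.0 units.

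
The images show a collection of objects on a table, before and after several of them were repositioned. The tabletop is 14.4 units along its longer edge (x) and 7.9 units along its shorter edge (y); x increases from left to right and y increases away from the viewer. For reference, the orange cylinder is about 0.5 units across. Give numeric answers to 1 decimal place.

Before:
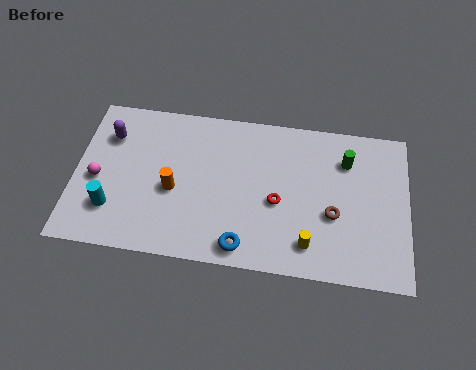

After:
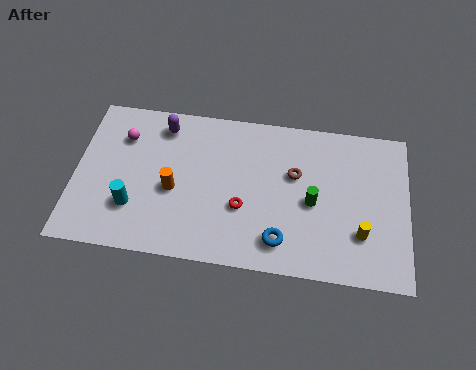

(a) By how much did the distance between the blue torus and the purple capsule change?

-0.3

The distance was about 7.7 in the first image and 7.4 in the second, so they moved 0.3 units closer together.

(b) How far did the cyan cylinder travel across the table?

0.9

The cyan cylinder was near (1.7, 2.1) before and (2.6, 2.3) after, so it travelled √(0.9² + 0.2²) ≈ 0.9 units.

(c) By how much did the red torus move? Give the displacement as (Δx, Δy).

(-1.5, -0.5)

The red torus was at about (8.8, 3.4) and moved to about (7.3, 2.9).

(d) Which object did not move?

the orange cylinder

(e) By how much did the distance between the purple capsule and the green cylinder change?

-3.1

Before: roughly 10.3 units apart; after: 7.2. That's 3.1 units closer together.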